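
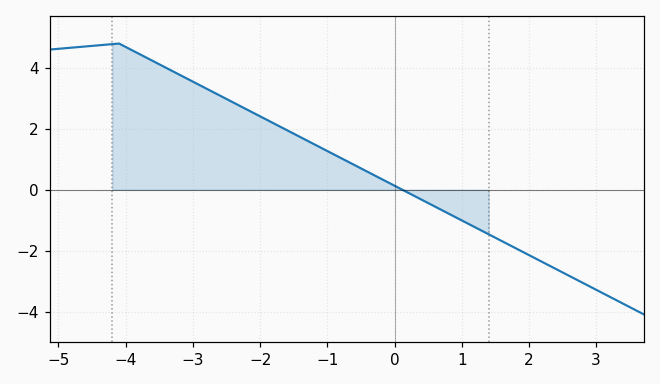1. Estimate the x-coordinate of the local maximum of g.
-4.1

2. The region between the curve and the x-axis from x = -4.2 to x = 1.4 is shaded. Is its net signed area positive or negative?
positive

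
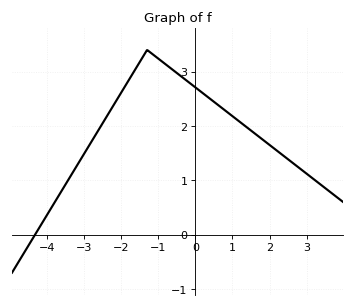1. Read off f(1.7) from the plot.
1.8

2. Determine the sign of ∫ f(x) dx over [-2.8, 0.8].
positive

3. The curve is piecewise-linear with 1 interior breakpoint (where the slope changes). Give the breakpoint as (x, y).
(-1.3, 3.4)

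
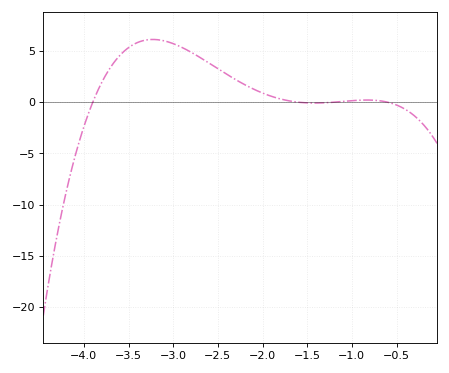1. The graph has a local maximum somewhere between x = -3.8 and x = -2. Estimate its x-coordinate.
-3.23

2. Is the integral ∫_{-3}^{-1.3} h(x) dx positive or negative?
positive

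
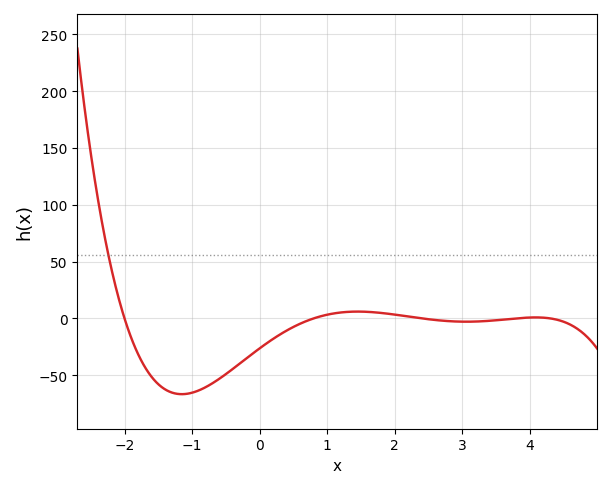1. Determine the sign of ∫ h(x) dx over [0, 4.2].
negative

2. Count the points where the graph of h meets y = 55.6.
1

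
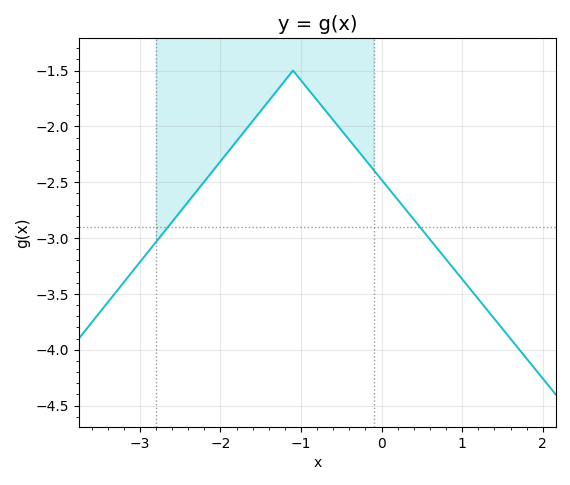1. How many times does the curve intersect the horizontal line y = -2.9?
2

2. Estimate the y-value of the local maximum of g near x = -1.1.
-1.5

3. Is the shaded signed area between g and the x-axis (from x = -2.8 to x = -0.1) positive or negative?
negative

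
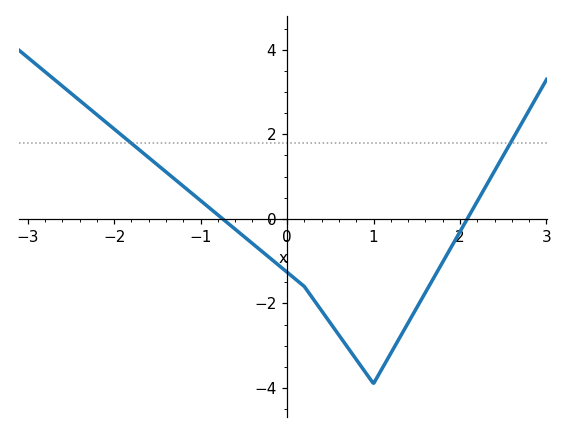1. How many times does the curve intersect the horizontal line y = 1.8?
2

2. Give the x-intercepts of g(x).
-0.745, 2.08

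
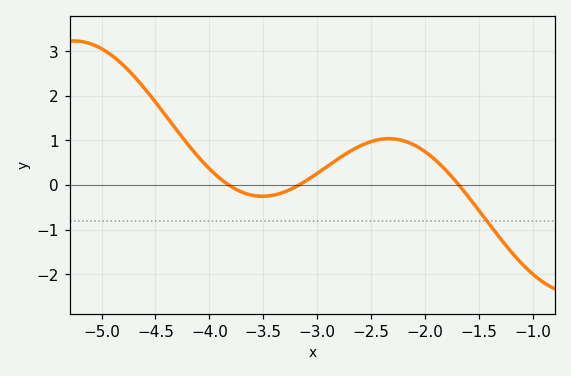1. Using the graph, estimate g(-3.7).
-0.159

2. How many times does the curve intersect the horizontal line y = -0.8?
1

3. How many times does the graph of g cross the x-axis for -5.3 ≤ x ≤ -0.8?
3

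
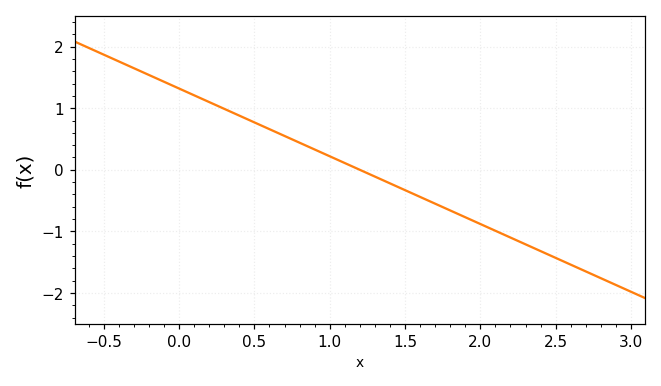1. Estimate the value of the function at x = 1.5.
-0.33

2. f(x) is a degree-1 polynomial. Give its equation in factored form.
y = -1.1(x - 1.2)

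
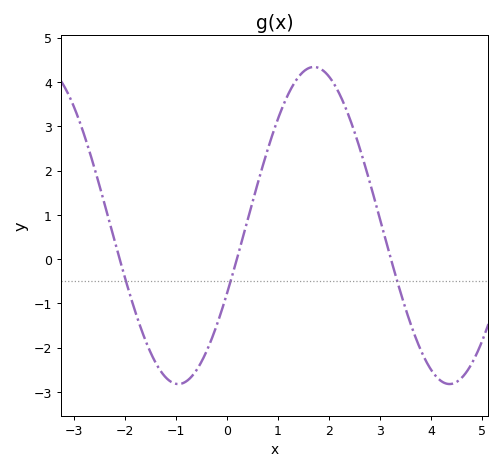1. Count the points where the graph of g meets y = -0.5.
3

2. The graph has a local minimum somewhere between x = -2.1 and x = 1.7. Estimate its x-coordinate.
-1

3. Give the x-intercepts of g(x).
-2.2, 0.2, 3.2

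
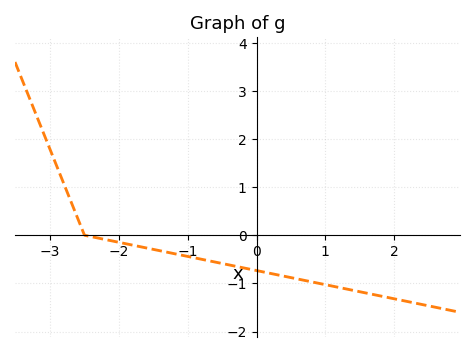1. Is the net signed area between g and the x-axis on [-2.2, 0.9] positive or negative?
negative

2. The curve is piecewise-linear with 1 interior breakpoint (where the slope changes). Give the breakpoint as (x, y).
(-2.5, 0)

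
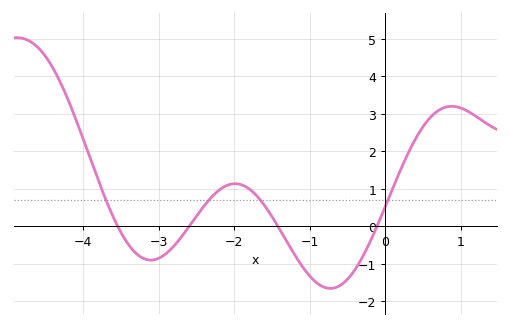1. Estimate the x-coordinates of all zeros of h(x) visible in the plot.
-3.54, -2.6, -1.42, -0.108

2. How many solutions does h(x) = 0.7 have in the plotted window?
4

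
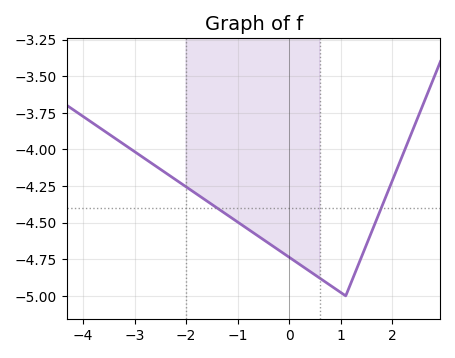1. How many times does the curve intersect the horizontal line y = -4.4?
2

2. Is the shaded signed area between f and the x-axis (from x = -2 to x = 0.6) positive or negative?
negative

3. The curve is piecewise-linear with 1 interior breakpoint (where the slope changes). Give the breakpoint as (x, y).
(1.1, -5)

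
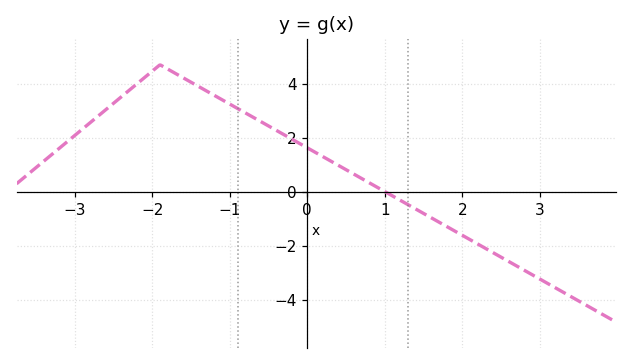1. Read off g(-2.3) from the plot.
3.75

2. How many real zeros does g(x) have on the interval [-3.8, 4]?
1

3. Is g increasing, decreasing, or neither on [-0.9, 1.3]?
decreasing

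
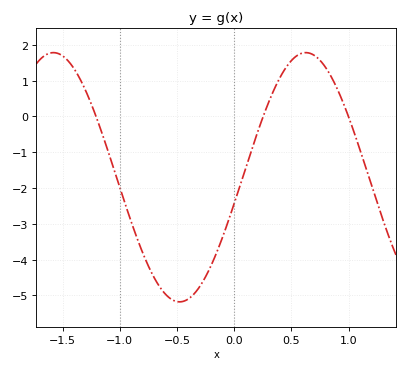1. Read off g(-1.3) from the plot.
0.733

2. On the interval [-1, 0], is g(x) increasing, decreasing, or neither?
neither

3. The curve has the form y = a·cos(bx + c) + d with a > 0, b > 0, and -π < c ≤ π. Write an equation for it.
y = 3.48cos(2.85x - 1.78) - 1.7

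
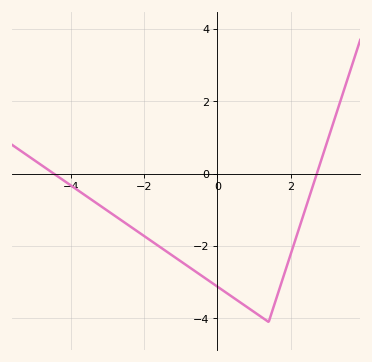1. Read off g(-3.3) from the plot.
-0.817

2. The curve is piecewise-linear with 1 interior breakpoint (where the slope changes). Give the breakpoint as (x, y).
(1.4, -4.1)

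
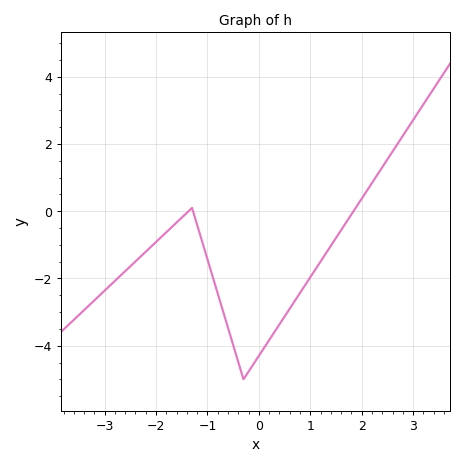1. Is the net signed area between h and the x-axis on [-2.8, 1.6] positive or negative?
negative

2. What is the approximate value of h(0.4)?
-3.36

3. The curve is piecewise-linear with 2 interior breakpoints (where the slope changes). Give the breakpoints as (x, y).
(-1.3, 0.1); (-0.3, -5)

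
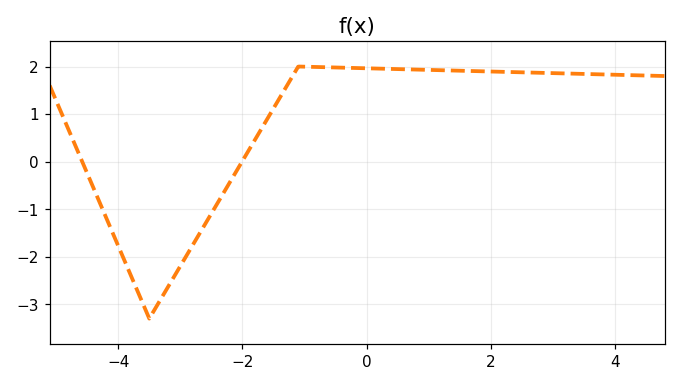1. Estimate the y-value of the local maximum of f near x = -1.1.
2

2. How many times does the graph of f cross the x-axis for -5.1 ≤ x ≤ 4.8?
2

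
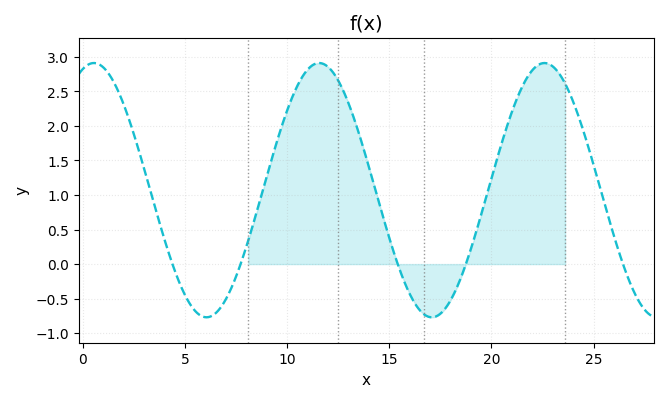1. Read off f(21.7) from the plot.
2.7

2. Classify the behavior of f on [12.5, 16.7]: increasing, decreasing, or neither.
decreasing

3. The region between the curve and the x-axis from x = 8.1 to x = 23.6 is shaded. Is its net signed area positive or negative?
positive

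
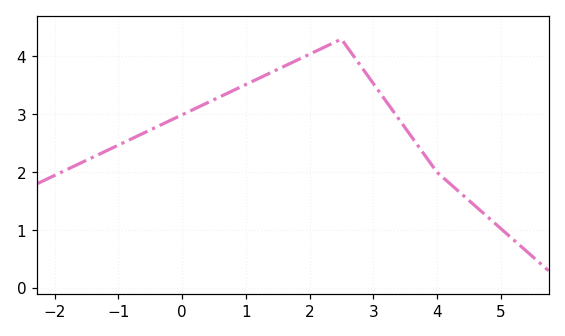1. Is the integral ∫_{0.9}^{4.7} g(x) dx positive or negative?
positive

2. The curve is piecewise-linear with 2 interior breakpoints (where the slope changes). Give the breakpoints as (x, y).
(2.5, 4.3); (4, 2)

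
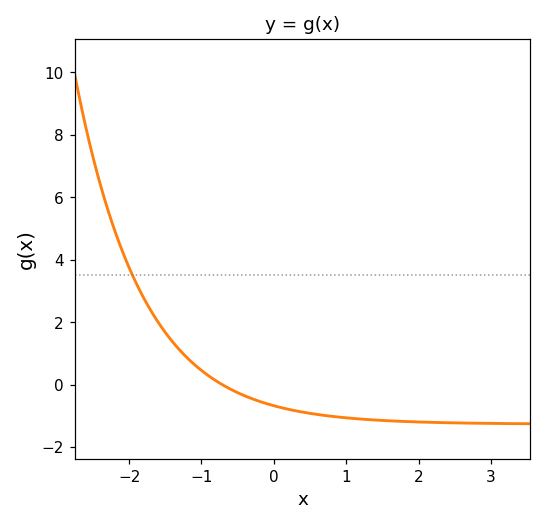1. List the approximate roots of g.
-0.716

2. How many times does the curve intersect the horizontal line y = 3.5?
1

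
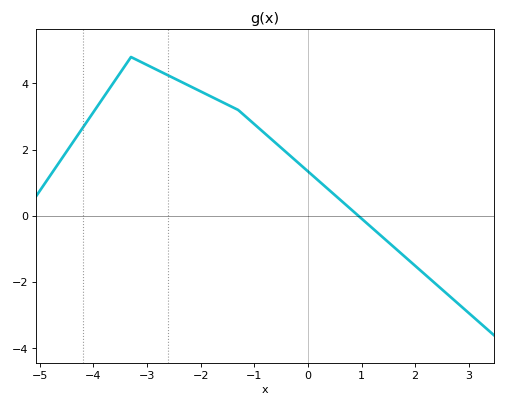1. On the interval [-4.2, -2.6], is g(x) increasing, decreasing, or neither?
neither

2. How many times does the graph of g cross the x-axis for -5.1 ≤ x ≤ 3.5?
1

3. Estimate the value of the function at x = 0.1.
1.2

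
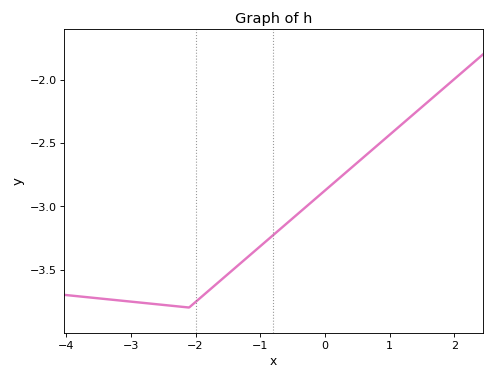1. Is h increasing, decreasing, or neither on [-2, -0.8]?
increasing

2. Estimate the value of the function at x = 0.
-2.85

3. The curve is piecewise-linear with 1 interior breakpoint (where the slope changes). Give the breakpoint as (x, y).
(-2.1, -3.8)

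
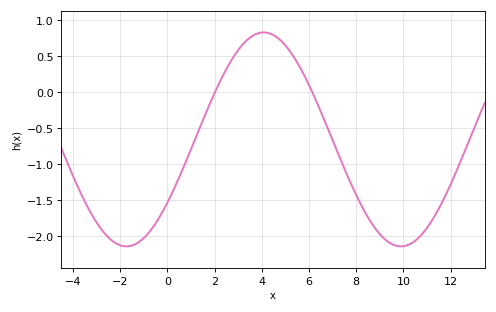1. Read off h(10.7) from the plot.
-2.01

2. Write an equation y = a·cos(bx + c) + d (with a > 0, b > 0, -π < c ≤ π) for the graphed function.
y = 1.49cos(0.54x - 2.2) - 0.66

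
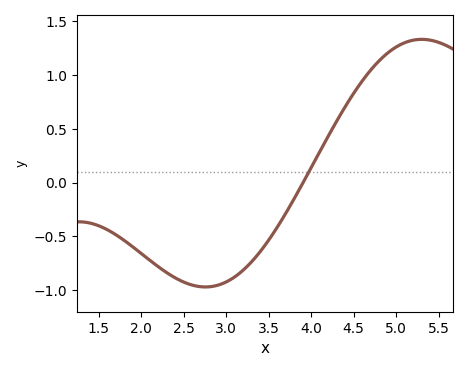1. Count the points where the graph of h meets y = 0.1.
1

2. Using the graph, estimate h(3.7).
-0.3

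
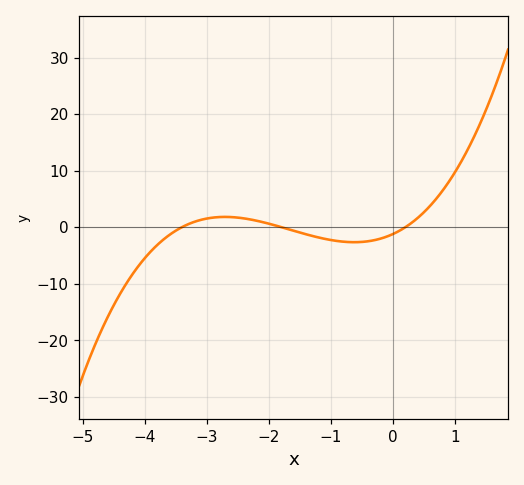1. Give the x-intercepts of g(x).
-3.4, -1.8, 0.2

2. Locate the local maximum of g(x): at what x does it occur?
-2.71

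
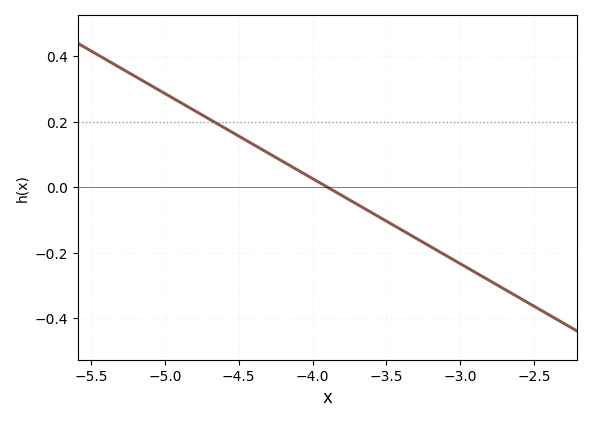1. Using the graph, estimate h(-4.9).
0.26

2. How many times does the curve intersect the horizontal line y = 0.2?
1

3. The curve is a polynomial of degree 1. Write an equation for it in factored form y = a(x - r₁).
y = -0.26(x + 3.9)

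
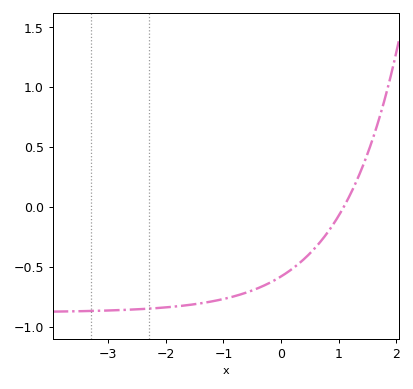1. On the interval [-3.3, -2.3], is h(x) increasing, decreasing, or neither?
increasing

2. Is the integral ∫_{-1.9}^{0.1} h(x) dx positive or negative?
negative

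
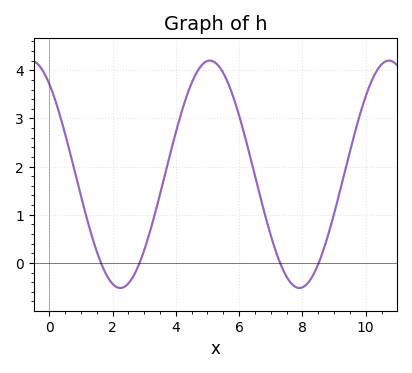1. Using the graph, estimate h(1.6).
0.059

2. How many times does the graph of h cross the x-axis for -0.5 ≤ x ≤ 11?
4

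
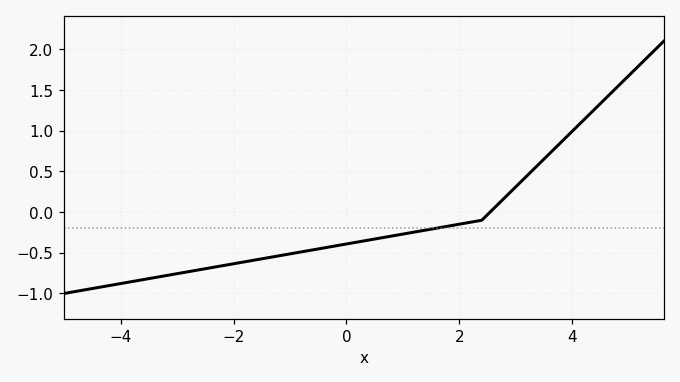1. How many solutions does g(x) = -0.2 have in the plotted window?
1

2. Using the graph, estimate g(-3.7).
-0.85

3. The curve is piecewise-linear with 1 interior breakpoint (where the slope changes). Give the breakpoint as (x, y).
(2.4, -0.1)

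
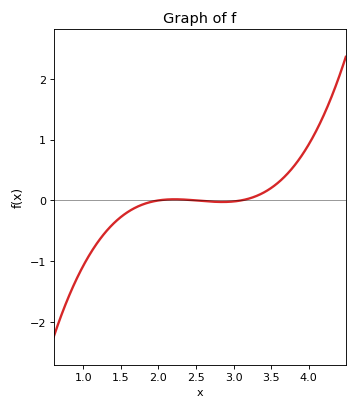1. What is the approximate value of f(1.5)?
-0.3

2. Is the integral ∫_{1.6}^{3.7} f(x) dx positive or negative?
positive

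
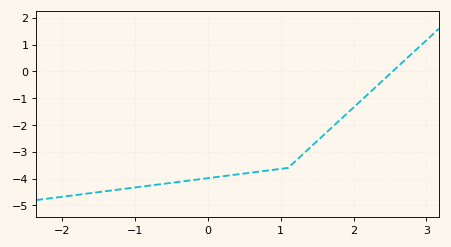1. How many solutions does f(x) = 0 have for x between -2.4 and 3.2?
1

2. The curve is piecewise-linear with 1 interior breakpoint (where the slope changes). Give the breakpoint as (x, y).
(1.1, -3.6)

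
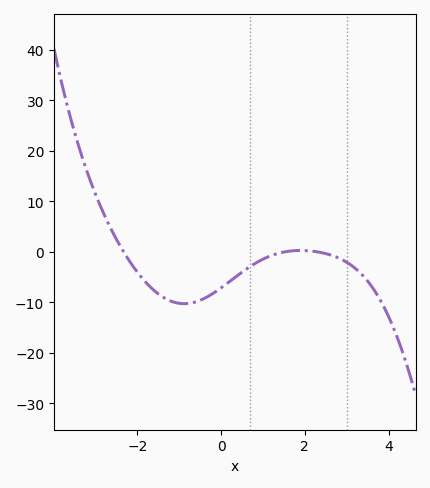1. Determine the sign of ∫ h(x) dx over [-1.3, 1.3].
negative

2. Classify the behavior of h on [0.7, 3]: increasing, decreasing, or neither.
neither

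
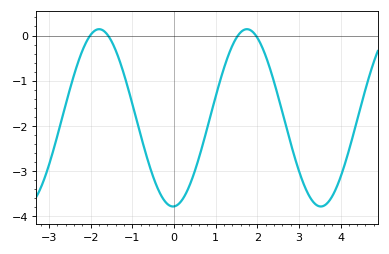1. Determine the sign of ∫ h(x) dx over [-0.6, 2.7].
negative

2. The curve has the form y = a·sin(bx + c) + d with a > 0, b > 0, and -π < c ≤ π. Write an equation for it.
y = 1.96sin(1.77x - 1.53) - 1.82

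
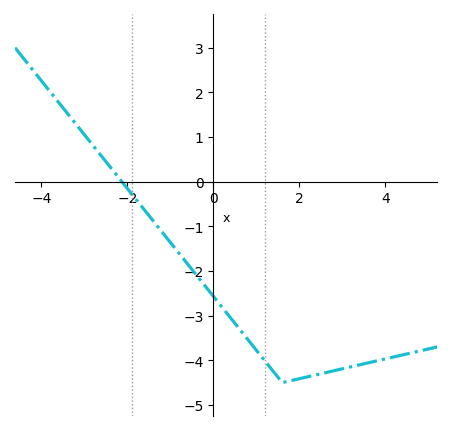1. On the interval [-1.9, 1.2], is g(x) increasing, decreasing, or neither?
decreasing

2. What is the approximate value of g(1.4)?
-4.3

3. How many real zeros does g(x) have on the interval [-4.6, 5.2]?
1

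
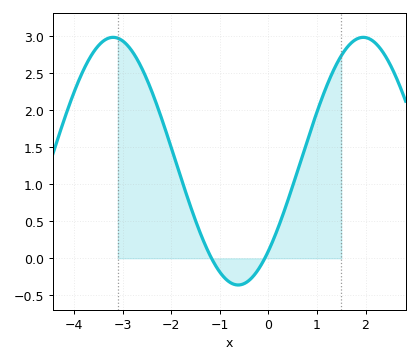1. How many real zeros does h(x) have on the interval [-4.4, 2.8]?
2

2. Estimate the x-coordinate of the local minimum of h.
-0.622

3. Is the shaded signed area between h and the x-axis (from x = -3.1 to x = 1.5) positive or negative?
positive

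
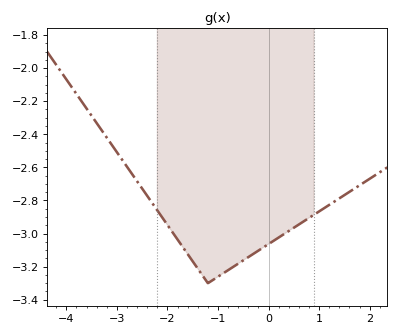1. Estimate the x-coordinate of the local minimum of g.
-1.2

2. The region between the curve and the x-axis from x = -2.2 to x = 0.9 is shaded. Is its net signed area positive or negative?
negative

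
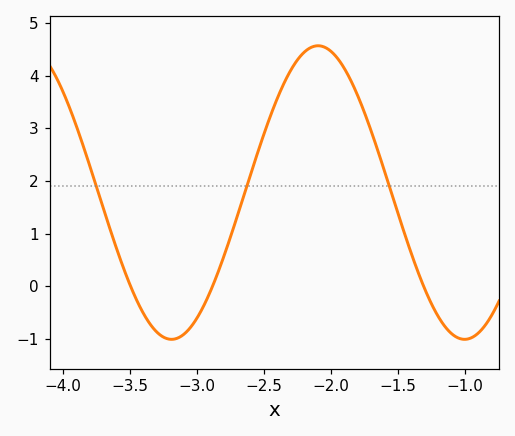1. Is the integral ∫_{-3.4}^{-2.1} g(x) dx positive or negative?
positive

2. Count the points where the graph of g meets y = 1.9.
3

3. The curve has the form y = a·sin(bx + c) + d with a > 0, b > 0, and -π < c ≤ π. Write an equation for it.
y = 2.79sin(2.9x + 1.3) + 1.78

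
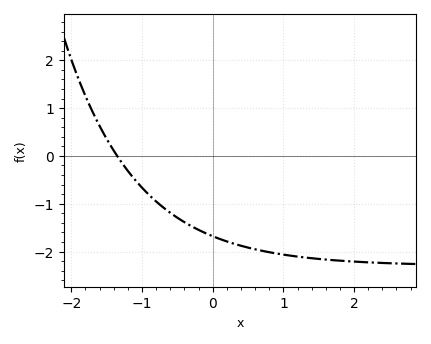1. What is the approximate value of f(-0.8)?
-0.953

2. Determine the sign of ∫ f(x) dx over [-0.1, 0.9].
negative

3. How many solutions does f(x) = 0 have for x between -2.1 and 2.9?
1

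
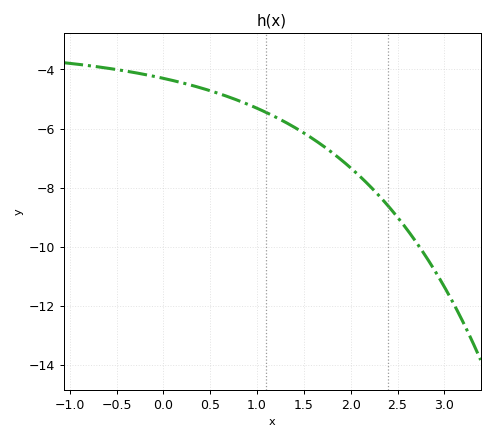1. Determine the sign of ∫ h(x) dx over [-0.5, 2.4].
negative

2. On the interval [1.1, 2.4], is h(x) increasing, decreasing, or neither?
decreasing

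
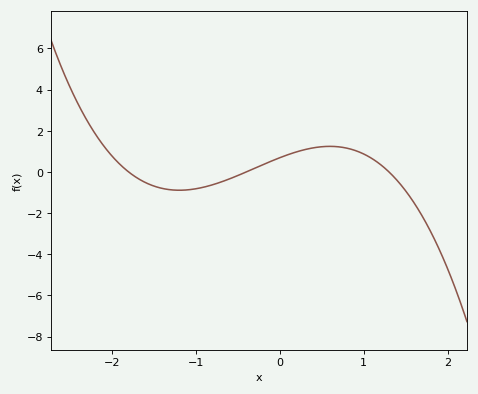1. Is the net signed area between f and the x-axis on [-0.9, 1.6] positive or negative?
positive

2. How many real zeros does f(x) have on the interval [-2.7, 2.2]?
3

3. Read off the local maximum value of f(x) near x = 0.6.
1.2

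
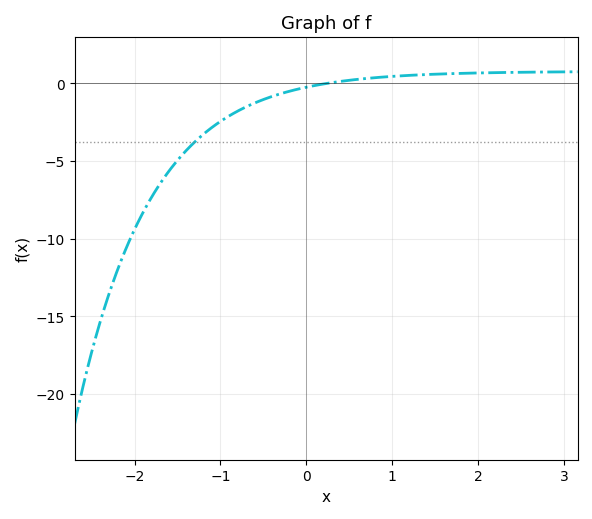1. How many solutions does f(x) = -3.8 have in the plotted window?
1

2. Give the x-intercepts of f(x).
0.244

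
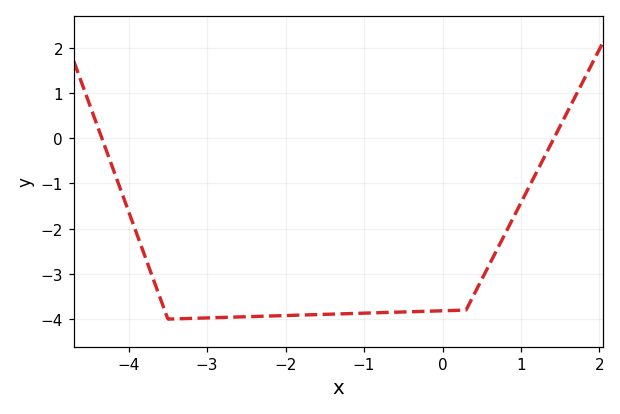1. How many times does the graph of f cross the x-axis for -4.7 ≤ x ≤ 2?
2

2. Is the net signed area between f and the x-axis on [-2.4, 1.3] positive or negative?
negative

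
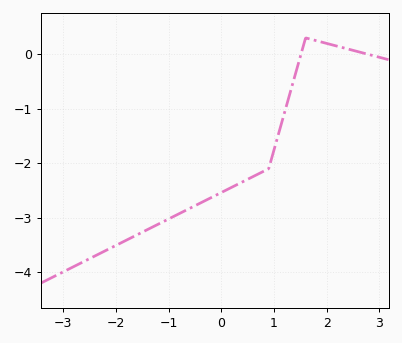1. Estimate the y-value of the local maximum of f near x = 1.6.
0.299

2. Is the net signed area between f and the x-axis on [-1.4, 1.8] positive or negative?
negative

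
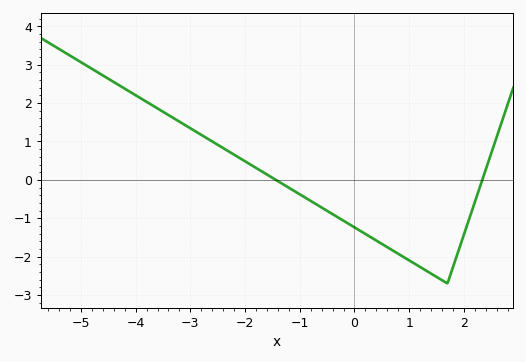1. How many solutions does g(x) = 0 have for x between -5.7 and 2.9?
2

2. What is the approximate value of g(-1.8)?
0.312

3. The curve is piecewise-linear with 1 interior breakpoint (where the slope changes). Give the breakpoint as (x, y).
(1.7, -2.7)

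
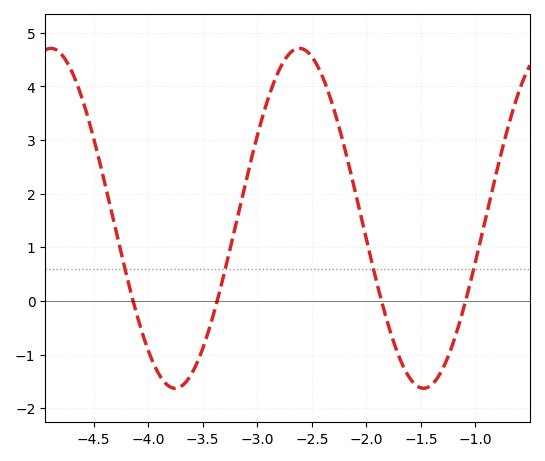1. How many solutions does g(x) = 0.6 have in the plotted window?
4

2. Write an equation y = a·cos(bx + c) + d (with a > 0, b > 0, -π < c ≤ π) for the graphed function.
y = 3.17cos(2.76x + 0.932) + 1.54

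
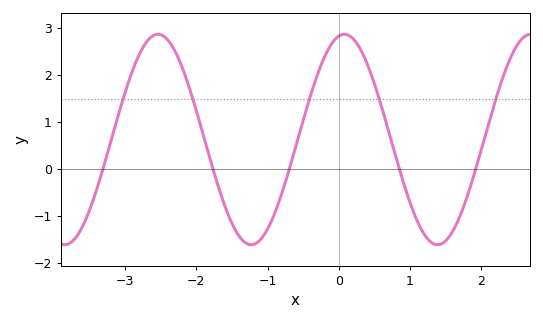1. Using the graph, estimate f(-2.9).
2.1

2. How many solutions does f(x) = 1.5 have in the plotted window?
5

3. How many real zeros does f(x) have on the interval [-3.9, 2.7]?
5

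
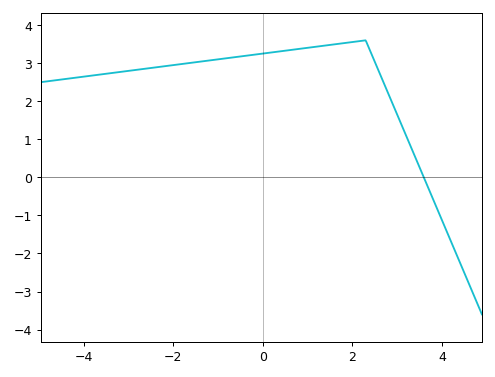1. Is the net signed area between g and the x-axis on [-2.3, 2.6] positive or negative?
positive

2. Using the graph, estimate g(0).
3.3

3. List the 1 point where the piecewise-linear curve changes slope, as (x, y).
(2.3, 3.6)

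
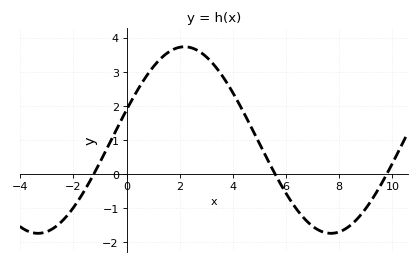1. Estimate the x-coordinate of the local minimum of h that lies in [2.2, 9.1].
7.6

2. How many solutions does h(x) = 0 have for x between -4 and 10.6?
3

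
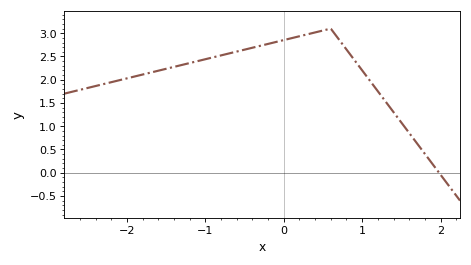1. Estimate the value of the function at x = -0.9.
2.48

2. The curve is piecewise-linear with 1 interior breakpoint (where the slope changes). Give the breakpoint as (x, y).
(0.6, 3.1)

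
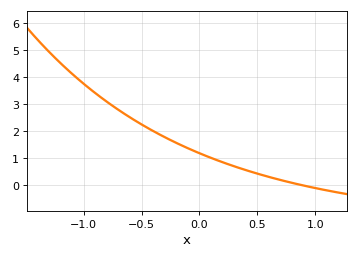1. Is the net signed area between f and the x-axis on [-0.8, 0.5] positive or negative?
positive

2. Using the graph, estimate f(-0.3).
1.77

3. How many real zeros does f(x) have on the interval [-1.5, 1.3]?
1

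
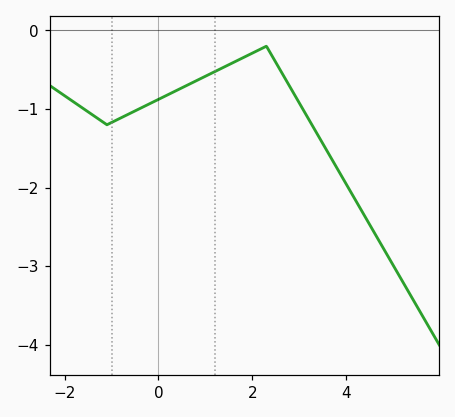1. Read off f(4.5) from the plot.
-2.5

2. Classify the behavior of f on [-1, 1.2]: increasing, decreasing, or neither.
increasing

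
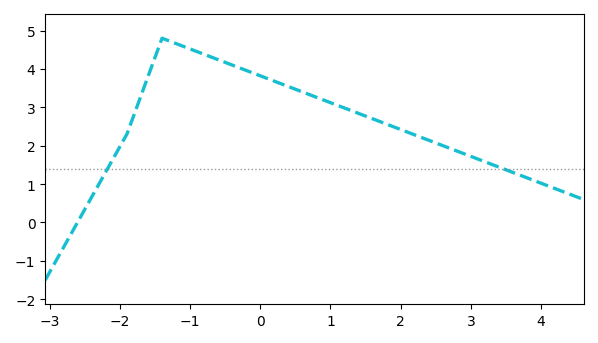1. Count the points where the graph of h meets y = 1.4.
2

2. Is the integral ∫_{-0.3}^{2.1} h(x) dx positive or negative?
positive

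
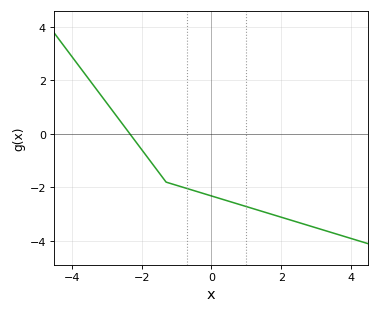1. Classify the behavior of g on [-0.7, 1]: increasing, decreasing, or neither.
decreasing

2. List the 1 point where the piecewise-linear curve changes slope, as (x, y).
(-1.3, -1.8)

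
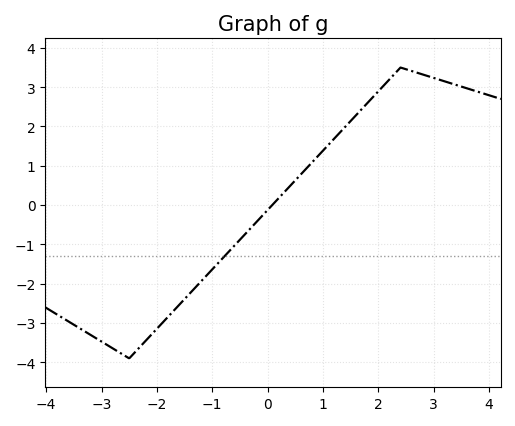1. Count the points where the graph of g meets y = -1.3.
1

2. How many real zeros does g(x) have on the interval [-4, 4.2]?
1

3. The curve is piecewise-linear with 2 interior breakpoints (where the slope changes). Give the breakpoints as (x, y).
(-2.5, -3.9); (2.4, 3.5)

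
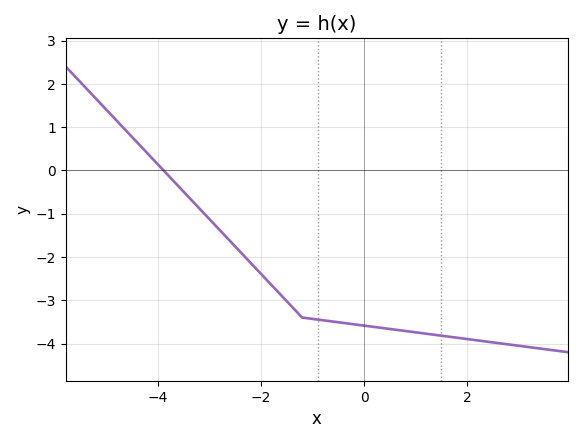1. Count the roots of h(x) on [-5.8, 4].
1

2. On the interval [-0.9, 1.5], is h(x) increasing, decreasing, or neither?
decreasing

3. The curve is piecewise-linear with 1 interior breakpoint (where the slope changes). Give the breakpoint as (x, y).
(-1.2, -3.4)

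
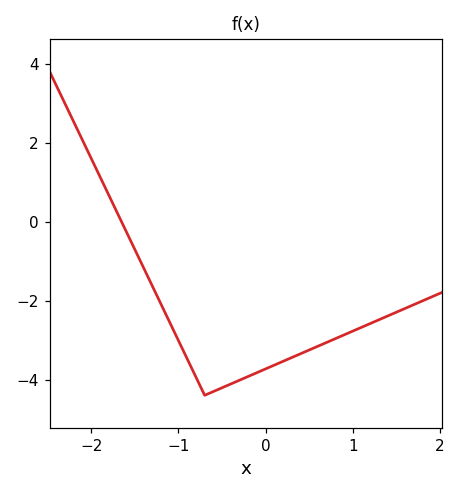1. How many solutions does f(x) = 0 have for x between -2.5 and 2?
1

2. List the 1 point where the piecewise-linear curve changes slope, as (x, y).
(-0.7, -4.4)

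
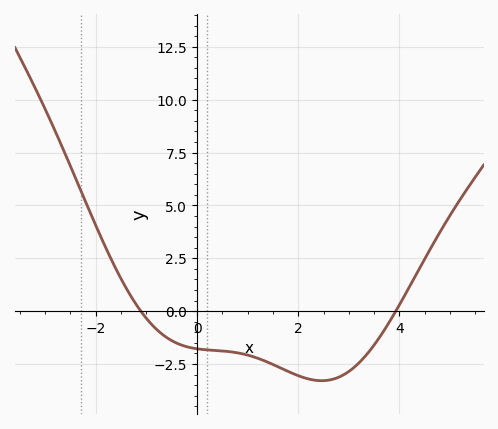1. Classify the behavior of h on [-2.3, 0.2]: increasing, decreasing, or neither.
decreasing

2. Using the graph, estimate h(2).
-3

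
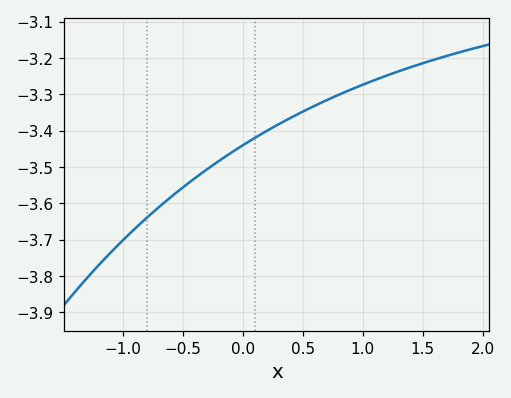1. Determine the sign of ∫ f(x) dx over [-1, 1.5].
negative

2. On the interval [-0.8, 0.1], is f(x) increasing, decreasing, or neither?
increasing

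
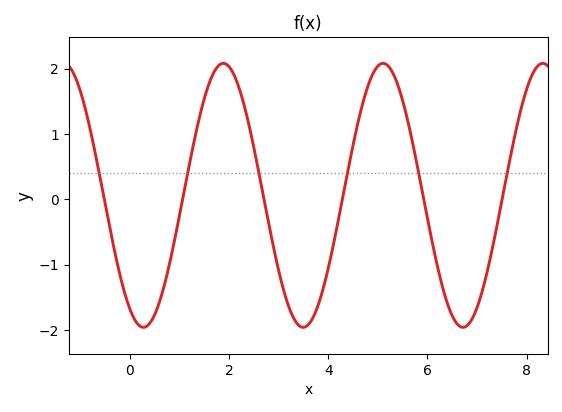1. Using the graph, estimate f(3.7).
-1.8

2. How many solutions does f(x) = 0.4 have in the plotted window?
6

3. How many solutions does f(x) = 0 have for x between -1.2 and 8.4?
6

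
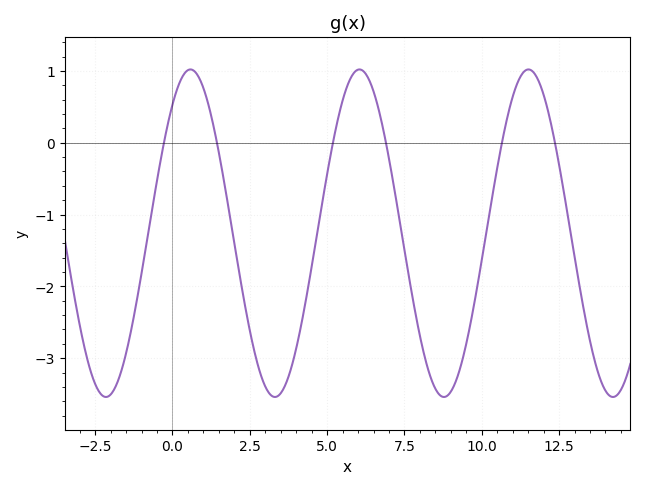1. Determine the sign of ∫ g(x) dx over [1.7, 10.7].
negative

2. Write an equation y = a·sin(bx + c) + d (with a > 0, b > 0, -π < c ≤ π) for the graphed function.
y = 2.28sin(1.15x + 0.902) - 1.26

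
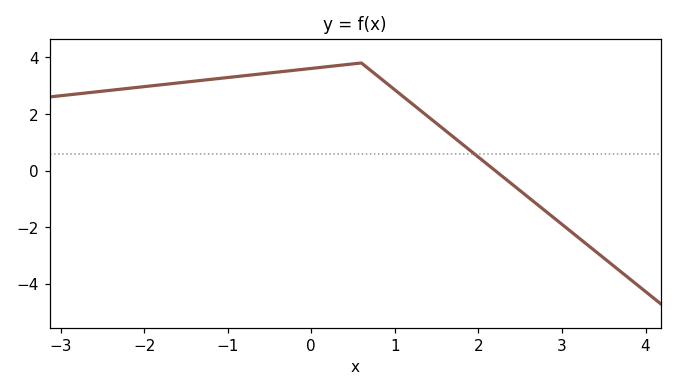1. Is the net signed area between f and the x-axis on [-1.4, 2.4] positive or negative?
positive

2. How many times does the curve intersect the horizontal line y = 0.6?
1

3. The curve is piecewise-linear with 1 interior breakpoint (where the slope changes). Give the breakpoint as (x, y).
(0.6, 3.8)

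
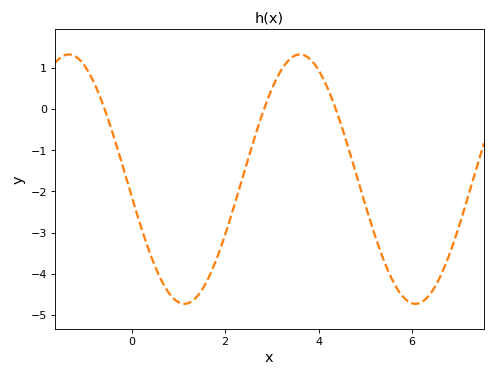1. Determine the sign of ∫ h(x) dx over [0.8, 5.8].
negative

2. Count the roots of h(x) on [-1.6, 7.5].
3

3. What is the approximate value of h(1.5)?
-4.4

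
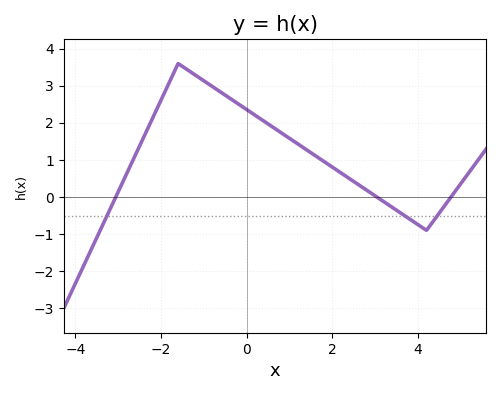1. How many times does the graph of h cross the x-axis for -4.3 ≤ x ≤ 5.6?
3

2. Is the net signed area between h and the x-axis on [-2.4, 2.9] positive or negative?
positive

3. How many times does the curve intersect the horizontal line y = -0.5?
3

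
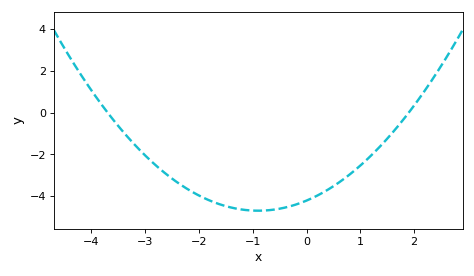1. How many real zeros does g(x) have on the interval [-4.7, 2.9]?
2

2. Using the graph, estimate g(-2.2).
-3.69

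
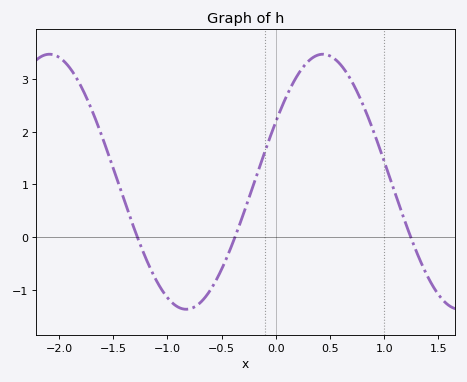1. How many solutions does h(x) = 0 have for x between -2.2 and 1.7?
3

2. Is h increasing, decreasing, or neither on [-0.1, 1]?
neither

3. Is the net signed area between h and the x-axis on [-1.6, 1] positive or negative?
positive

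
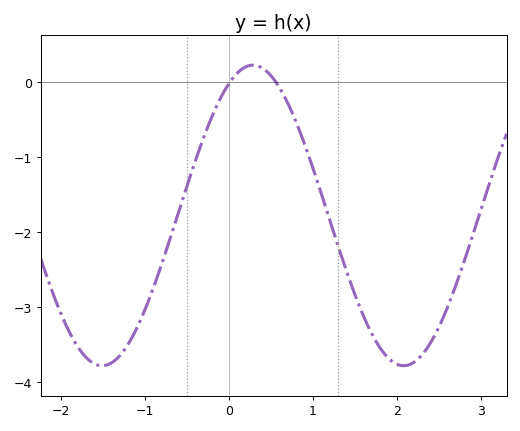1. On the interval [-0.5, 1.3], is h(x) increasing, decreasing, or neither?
neither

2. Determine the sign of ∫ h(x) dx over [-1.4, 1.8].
negative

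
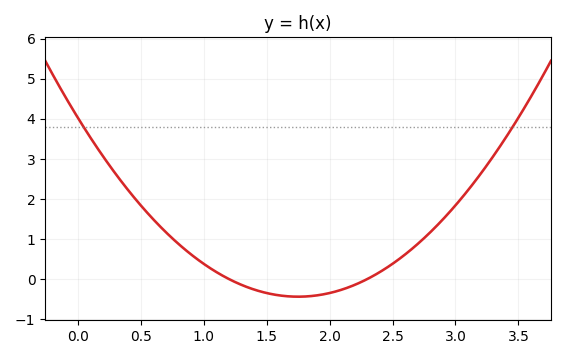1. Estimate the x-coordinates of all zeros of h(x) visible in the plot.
1.2, 2.3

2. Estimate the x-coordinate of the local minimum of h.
1.75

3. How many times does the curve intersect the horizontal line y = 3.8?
2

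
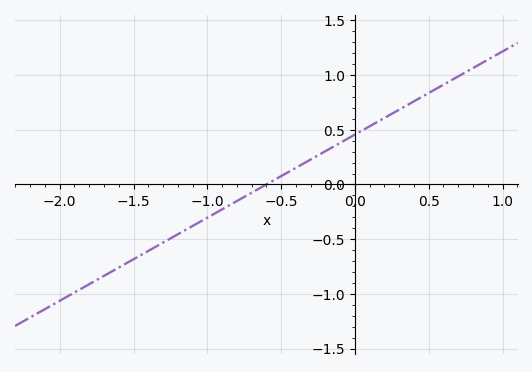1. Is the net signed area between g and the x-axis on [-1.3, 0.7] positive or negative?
positive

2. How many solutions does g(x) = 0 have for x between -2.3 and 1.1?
1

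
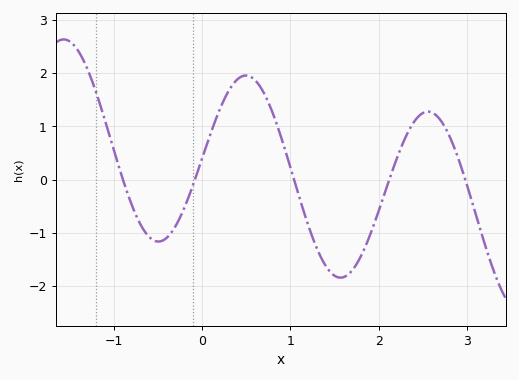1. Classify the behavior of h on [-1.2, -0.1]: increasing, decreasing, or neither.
neither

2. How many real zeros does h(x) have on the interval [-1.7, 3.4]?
5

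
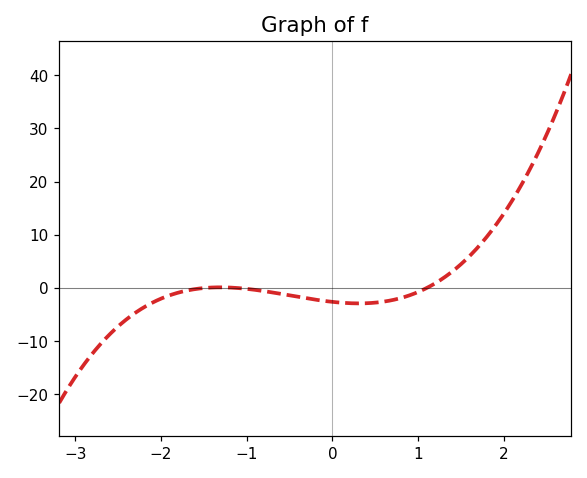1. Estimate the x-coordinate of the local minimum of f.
0.308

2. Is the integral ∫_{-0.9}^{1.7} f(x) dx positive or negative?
negative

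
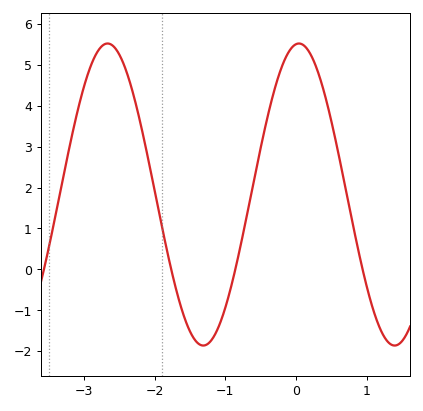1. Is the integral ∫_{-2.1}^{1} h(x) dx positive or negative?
positive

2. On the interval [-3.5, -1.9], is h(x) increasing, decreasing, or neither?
neither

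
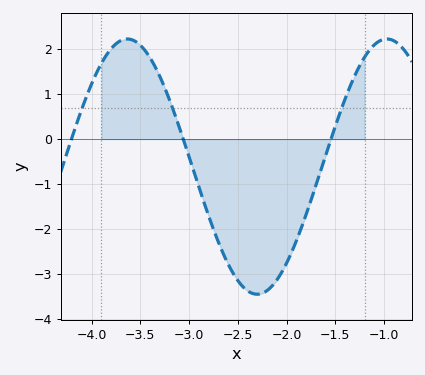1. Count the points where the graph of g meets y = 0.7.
3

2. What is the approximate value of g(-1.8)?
-1.7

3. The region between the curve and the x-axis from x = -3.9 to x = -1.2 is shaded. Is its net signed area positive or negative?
negative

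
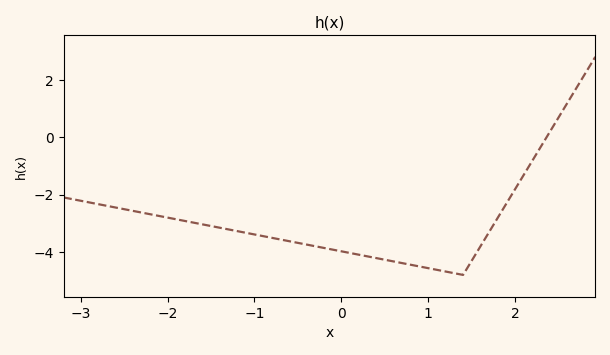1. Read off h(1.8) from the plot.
-2.8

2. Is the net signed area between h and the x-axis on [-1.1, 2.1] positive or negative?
negative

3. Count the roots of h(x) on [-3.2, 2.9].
1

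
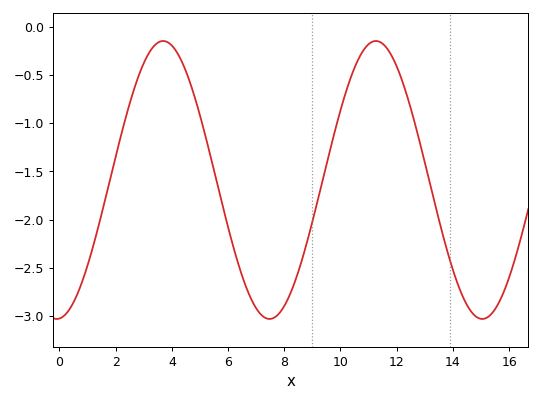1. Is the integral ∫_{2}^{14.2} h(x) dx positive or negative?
negative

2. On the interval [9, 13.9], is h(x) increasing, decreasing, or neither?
neither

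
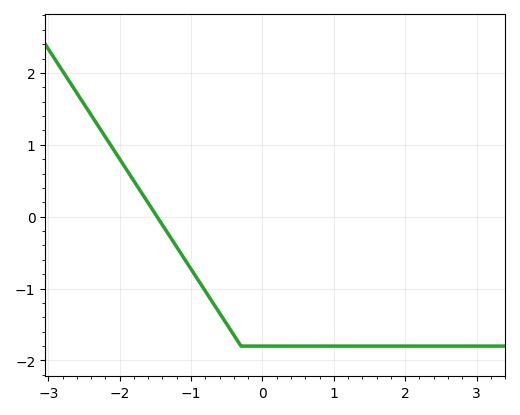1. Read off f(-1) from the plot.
-0.7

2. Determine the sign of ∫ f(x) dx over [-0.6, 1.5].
negative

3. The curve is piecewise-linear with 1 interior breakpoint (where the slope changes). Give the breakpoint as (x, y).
(-0.3, -1.8)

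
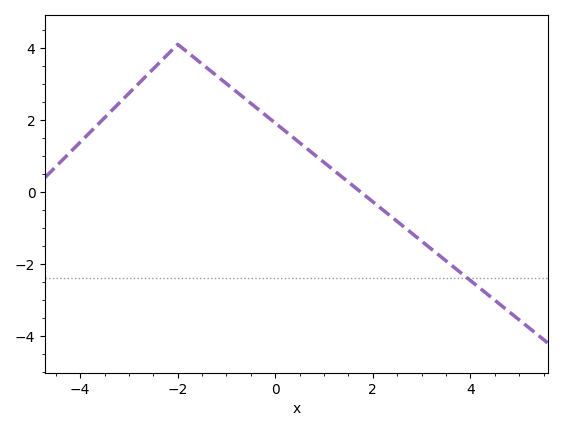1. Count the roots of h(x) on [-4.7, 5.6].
1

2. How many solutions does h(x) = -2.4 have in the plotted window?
1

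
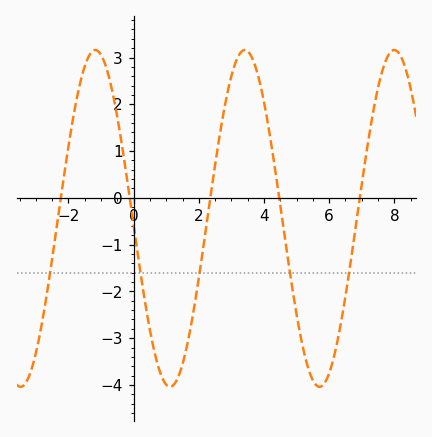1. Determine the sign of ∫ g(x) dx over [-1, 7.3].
negative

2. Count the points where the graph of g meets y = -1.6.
5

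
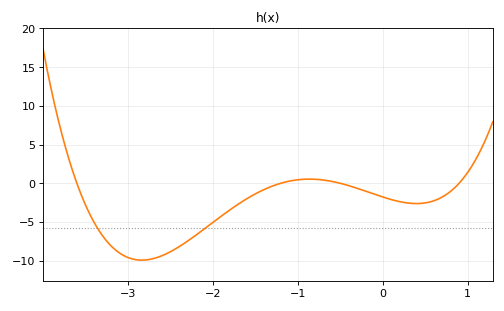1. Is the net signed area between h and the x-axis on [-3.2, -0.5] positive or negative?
negative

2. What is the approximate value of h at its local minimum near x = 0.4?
-2.62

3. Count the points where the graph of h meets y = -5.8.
2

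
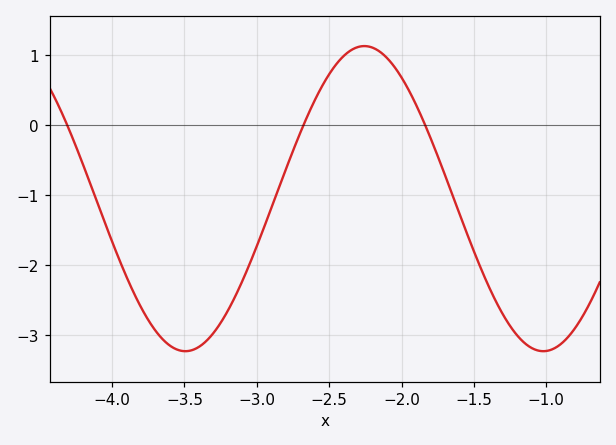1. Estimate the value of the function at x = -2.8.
-0.634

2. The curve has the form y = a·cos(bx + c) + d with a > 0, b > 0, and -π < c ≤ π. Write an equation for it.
y = 2.18cos(2.54x - 0.55) - 1.05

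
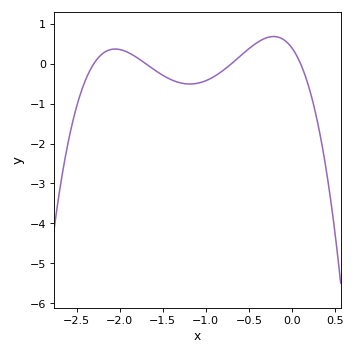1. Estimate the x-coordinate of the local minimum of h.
-1.19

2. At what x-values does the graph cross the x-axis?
-2.3, -1.7, -0.7, 0.1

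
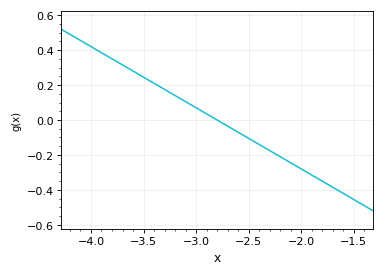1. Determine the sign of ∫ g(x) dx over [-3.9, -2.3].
positive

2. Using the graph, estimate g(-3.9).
0.38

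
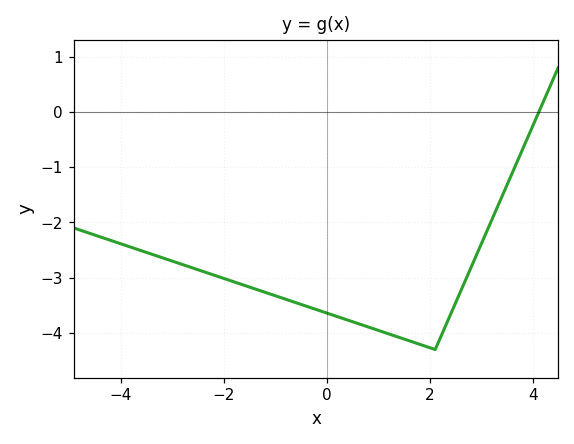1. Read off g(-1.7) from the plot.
-3.1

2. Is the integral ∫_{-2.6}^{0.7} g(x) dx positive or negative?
negative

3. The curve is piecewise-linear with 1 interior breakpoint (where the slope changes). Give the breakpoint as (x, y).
(2.1, -4.3)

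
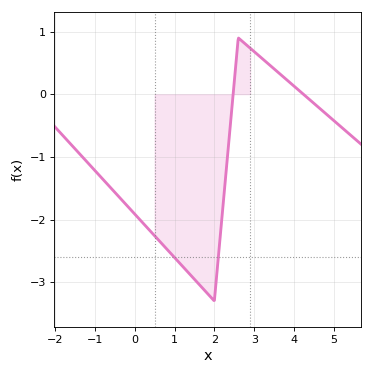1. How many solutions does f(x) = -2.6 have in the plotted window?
2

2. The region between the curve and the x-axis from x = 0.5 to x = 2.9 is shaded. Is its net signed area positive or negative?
negative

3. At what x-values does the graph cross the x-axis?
2.4, 4.2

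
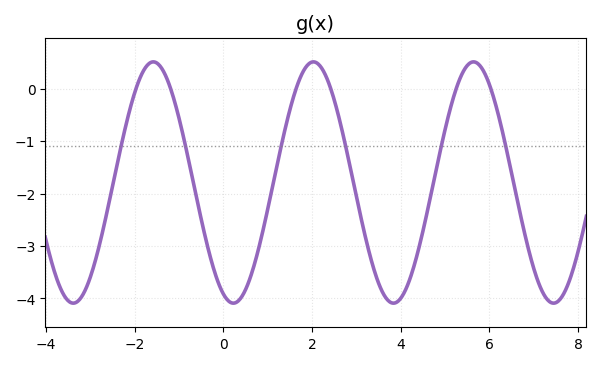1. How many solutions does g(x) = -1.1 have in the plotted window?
6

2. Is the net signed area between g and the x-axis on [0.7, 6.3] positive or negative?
negative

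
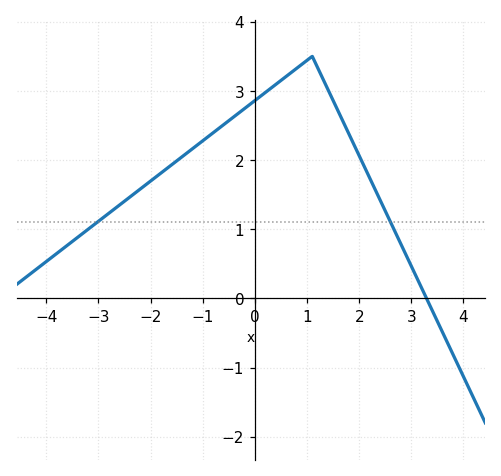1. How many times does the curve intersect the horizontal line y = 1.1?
2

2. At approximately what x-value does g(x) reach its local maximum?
1.2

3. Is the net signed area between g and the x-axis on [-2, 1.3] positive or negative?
positive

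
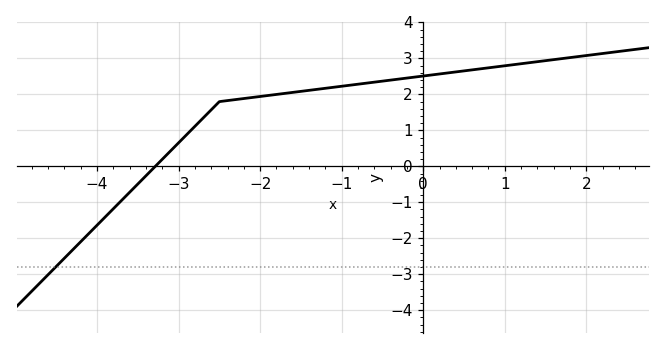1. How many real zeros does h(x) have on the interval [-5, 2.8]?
1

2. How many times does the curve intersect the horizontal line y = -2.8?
1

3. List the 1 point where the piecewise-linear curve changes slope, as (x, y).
(-2.5, 1.8)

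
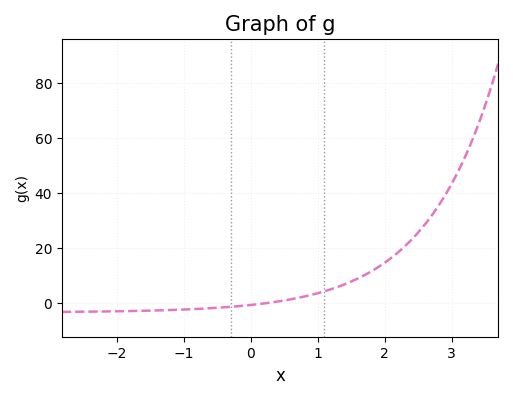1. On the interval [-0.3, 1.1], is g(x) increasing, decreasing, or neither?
increasing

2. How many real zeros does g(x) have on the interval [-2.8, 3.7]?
1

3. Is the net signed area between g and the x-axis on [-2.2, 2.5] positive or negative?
positive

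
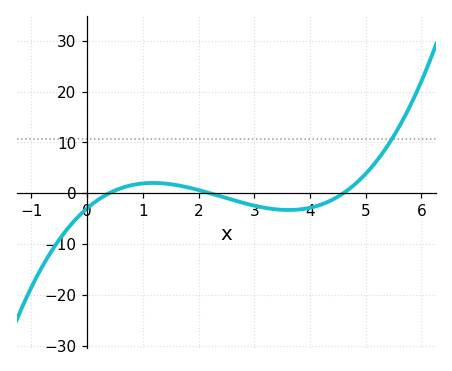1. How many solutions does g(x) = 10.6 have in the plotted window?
1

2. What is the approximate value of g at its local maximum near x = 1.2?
2.01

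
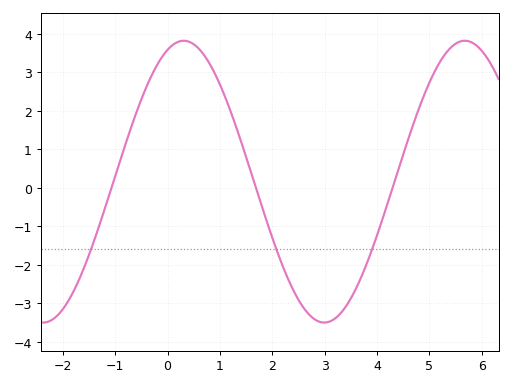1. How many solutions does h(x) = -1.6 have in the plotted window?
3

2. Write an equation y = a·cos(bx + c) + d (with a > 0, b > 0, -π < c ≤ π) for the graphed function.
y = 3.66cos(1.17x - 0.36) + 0.16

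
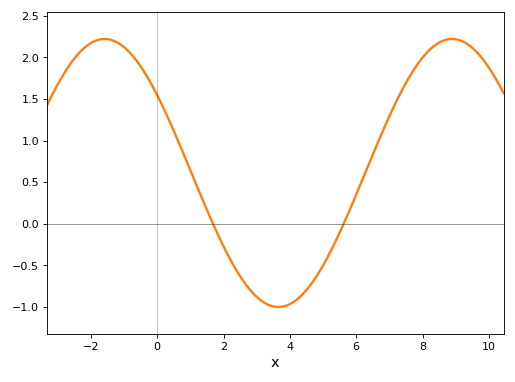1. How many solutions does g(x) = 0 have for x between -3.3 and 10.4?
2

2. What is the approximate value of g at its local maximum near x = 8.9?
2.2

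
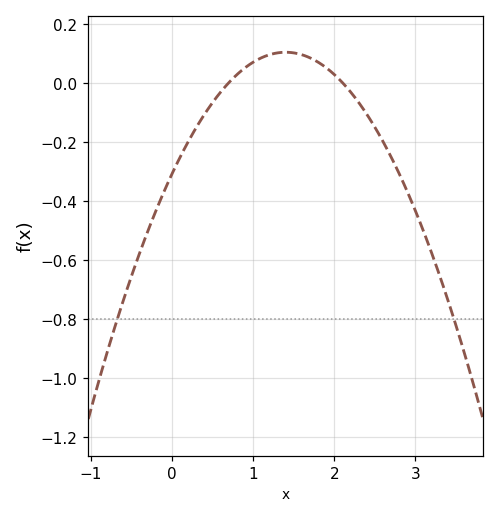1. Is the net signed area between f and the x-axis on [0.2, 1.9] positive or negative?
positive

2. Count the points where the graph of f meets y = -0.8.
2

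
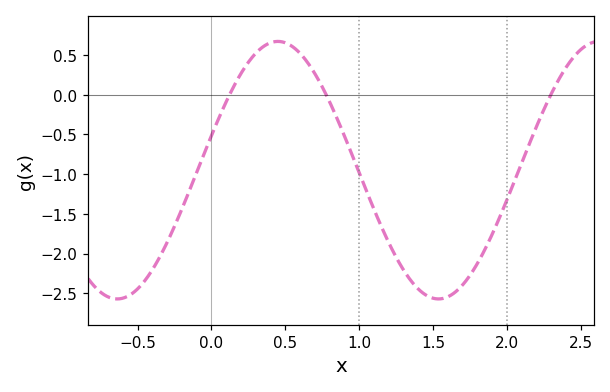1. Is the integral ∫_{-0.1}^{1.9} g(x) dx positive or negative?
negative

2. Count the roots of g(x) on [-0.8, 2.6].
3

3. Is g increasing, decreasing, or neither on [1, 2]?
neither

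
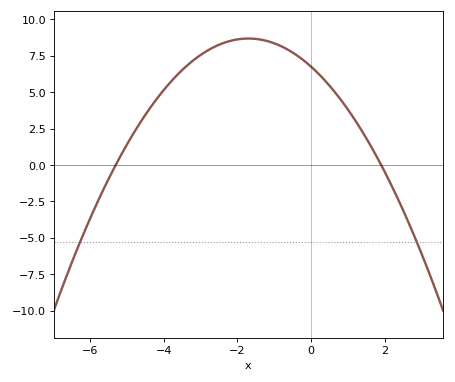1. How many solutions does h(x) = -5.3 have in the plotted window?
2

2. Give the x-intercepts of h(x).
-5.4, 1.8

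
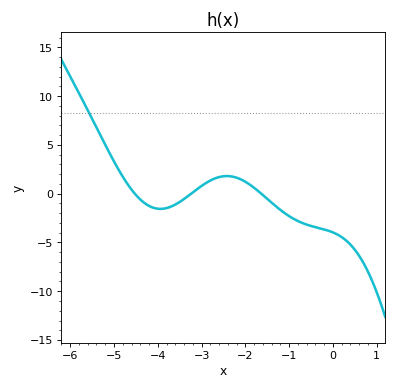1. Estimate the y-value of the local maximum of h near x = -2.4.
2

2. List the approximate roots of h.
-4.5, -3.2, -1.6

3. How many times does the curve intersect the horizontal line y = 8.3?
1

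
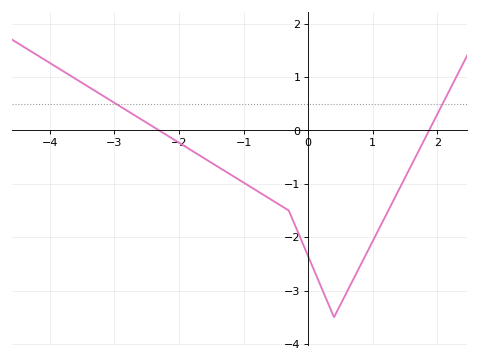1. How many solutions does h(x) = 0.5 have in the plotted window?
2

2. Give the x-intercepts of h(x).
-2.31, 1.87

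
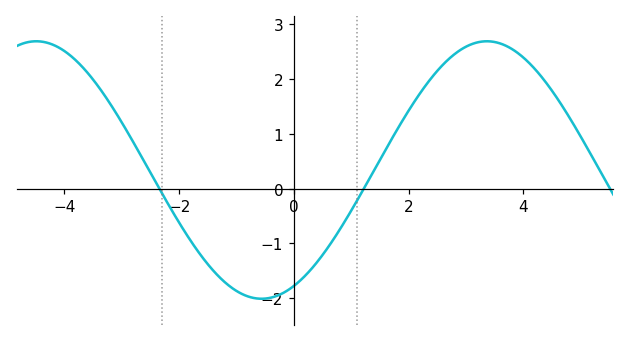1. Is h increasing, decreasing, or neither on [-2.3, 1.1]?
neither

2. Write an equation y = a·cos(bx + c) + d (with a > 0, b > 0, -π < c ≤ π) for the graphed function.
y = 2.35cos(0.8x - 2.69) + 0.34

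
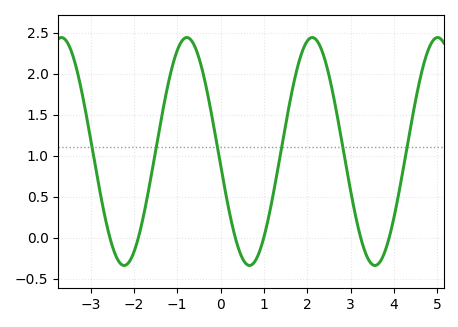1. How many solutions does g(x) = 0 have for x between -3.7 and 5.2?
6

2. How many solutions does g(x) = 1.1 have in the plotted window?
6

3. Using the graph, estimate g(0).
0.884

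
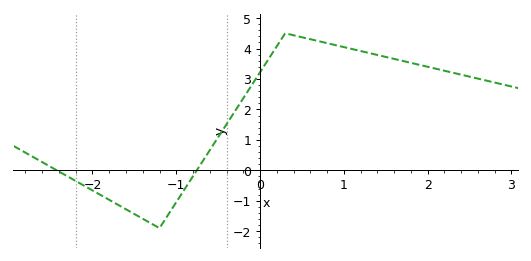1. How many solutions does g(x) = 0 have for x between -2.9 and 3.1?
2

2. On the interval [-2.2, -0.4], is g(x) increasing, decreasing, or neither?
neither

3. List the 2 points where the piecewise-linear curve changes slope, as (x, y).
(-1.2, -1.9); (0.3, 4.5)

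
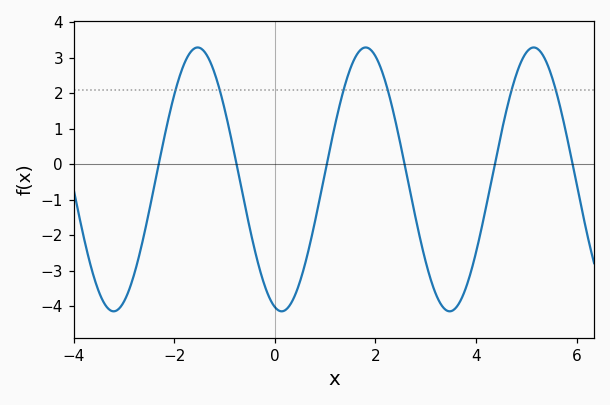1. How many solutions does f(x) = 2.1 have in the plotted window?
6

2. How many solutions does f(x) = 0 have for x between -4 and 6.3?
6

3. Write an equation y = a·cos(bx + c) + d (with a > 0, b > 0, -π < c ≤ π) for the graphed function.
y = 3.72cos(1.88x + 2.89) - 0.43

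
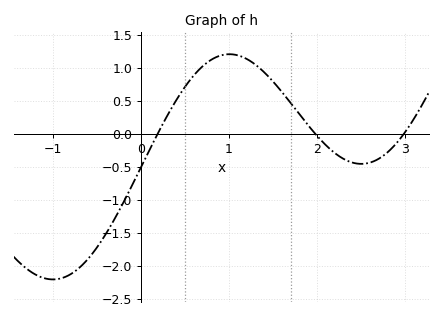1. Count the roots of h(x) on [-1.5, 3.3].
3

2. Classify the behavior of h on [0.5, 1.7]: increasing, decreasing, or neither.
neither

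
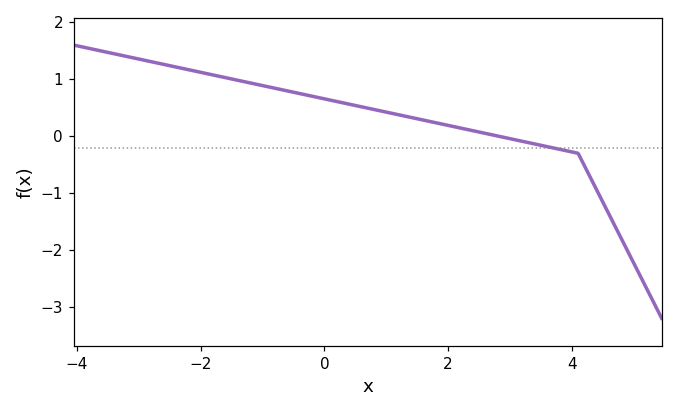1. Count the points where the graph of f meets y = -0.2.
1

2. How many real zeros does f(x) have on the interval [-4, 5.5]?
1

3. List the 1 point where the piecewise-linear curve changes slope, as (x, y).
(4.1, -0.3)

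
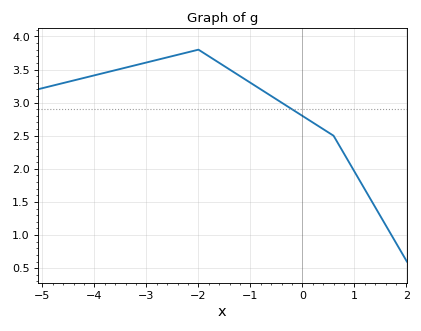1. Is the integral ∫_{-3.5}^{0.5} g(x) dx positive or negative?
positive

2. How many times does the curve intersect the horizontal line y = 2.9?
1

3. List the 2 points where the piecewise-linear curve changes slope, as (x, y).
(-2, 3.8); (0.6, 2.5)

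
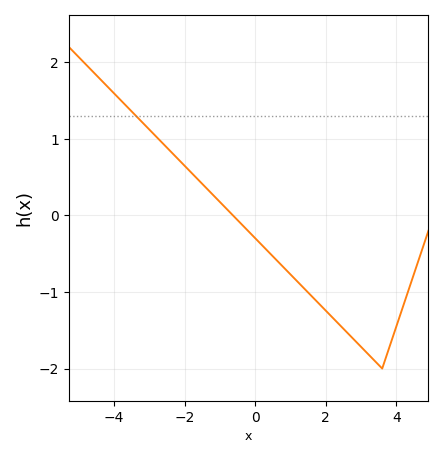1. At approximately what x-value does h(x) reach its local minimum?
3.6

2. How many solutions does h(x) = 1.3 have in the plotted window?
1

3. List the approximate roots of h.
-0.6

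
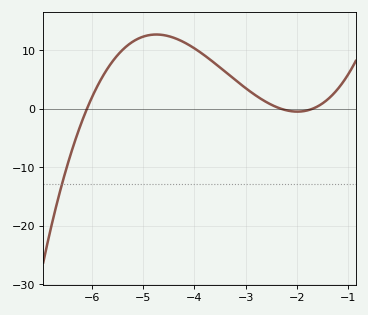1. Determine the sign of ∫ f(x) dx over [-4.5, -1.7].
positive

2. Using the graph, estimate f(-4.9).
12.6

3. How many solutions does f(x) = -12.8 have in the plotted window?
1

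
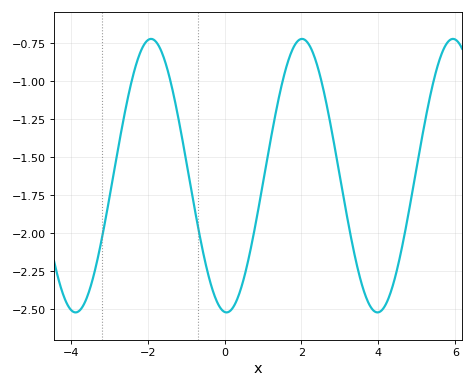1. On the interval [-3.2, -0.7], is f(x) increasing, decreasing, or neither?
neither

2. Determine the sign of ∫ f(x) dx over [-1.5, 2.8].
negative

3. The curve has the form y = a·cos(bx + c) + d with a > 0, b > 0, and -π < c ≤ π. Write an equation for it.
y = 0.9cos(1.6x + 3.06) - 1.62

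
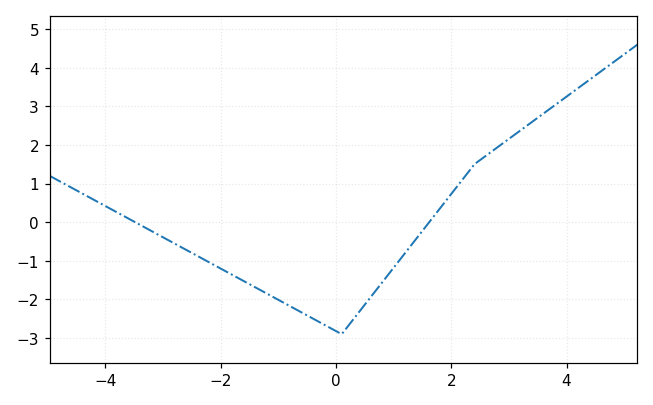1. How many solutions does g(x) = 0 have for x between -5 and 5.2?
2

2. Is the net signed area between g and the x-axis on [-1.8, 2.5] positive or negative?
negative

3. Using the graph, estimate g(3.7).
2.92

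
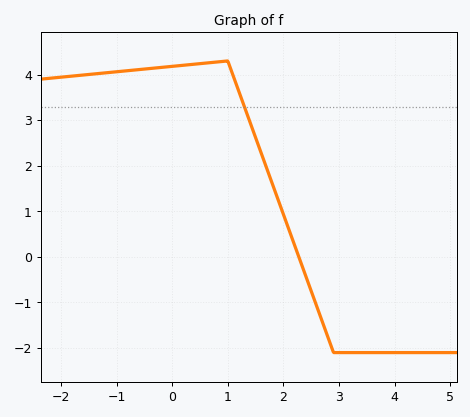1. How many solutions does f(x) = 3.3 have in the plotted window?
1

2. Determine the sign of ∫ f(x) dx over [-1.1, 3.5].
positive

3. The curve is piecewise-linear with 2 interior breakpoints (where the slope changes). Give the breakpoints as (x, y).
(1, 4.3); (2.9, -2.1)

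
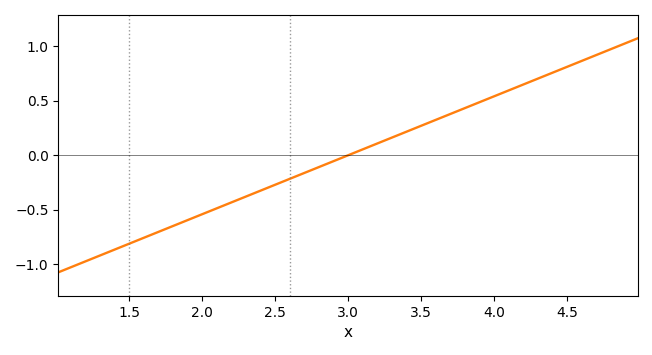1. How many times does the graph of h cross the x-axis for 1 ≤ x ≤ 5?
1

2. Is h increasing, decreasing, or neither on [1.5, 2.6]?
increasing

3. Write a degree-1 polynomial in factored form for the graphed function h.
y = 0.54(x - 3)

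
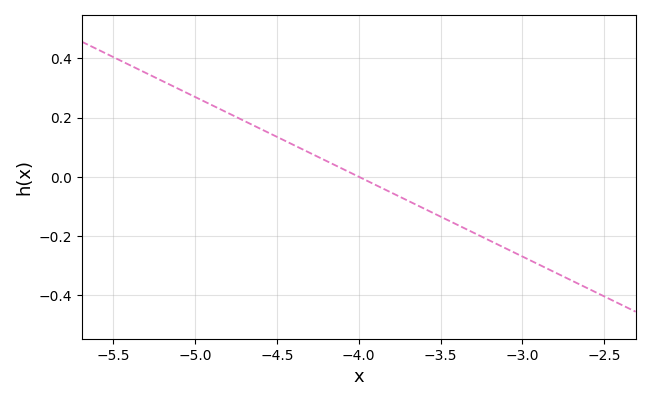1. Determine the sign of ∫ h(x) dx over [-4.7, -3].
negative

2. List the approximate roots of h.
-4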